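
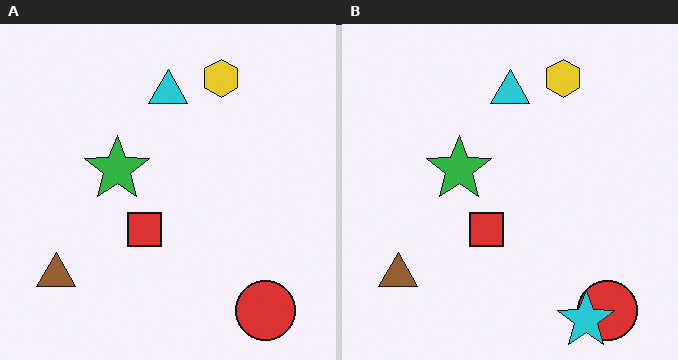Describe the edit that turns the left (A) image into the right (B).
This is the original image overlaid with an additional cyan star.

A cyan star appears in the right (B) image that is absent from the left (A).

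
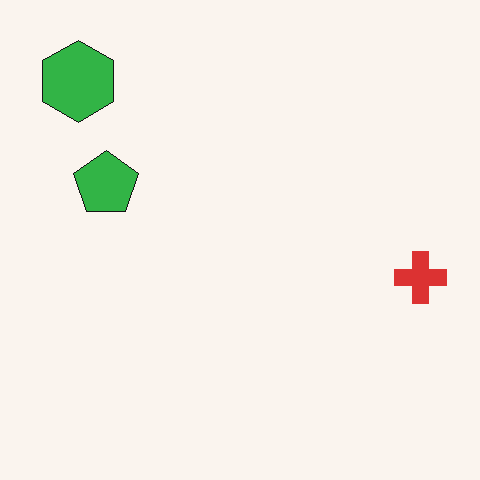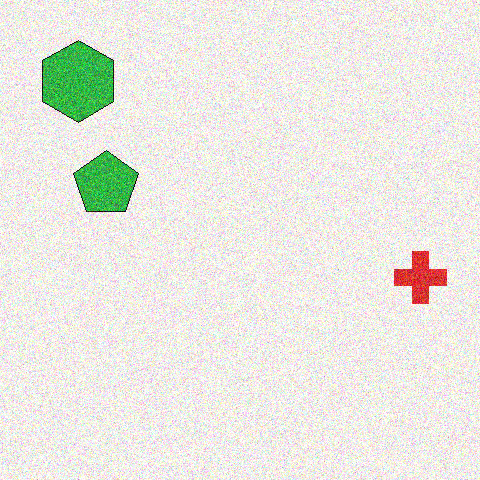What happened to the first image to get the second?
The transformation is: degraded with strong gaussian noise.

Random speckle covers the whole image, including the flat background.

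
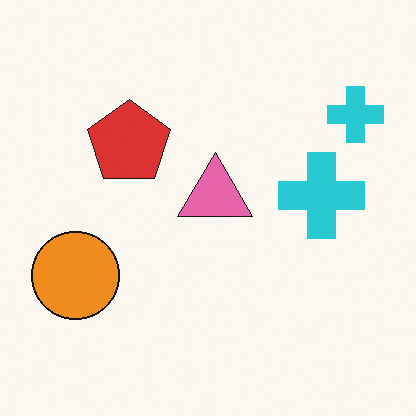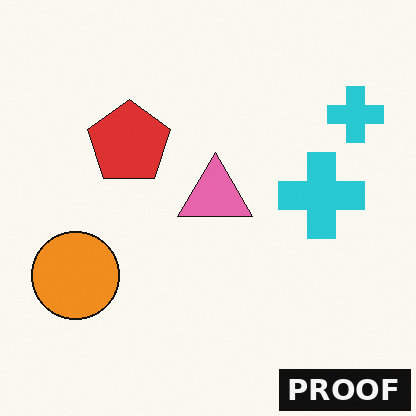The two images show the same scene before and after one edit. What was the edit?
The image was watermarked with the text "PROOF" in the lower-right corner.

A dark label reading "PROOF" appears in the lower-right corner.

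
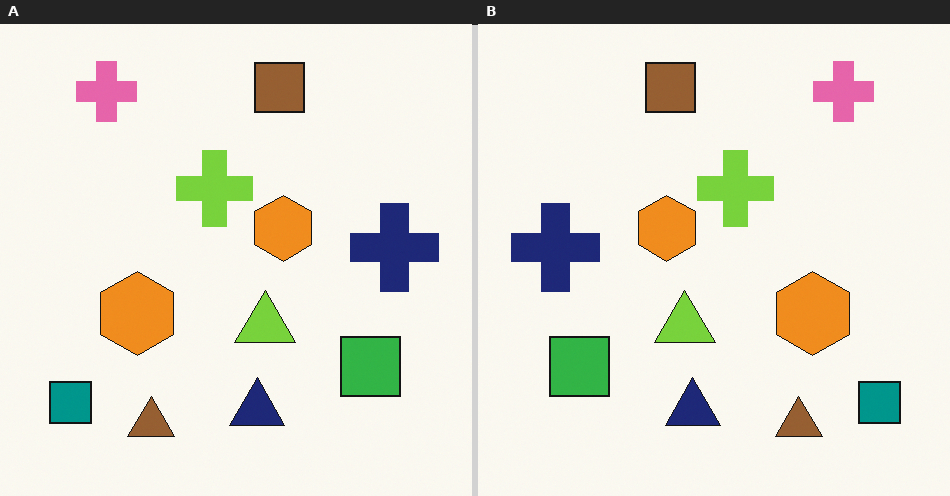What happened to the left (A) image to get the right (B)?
The image was flipped horizontally (left ↔ right).

The teal square is in the bottom-left of the left (A) image and the bottom-right of the right (B) — shapes on opposite sides of the vertical midline have swapped in a mirror flip.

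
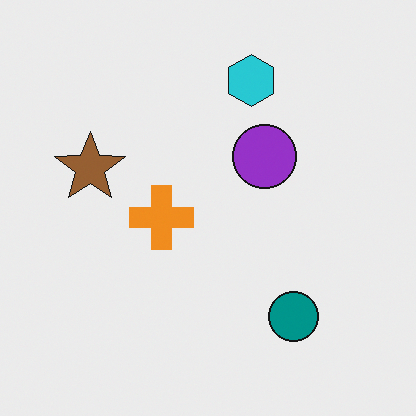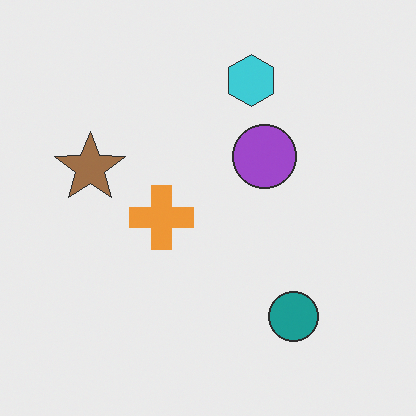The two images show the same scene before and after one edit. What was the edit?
The transformation is: given slightly reduced contrast.

Tones are pushed toward mid-grey across the whole image — a global contrast change.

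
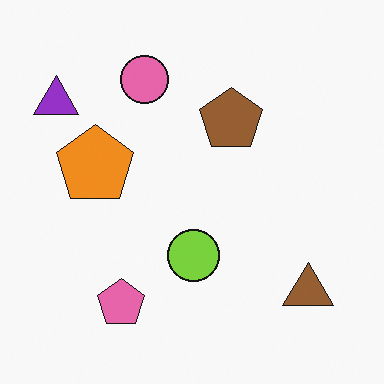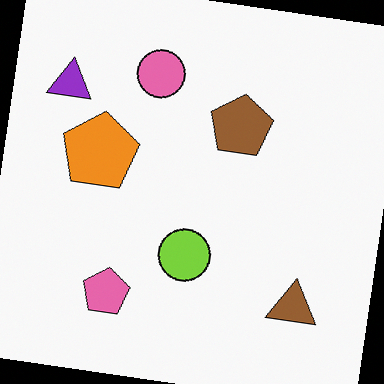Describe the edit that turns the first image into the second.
It was rotated clockwise by a few degrees.

Every shape is tilted by the same angle and the image corners show triangular fill wedges — a whole-image rotation by a non-right angle.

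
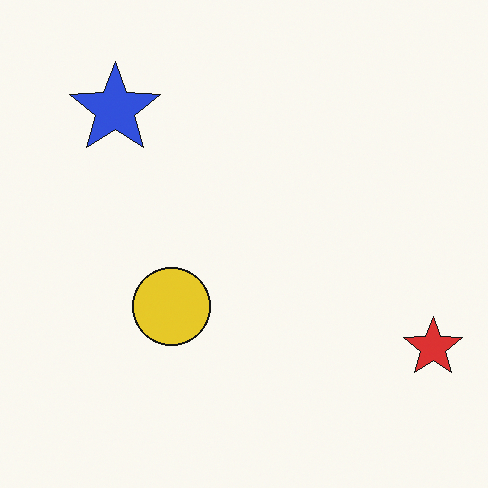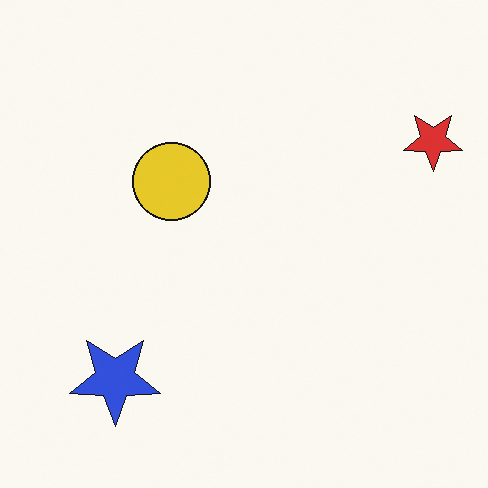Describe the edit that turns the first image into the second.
The second image is the first flipped vertically (top ↔ bottom).

The blue star is in the top-left of the first image and the bottom-left of the second — shapes on opposite sides of the horizontal midline have swapped in a mirror flip.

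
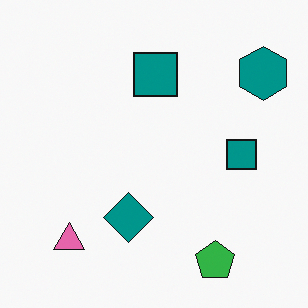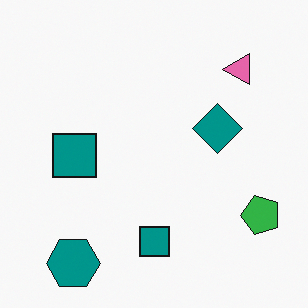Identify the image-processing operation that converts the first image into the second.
The second image is the first transposed (reflected across the top-left ↔ bottom-right diagonal).

Shapes have swapped their row and column positions — what was in the top-right is now in the bottom-left — a diagonal reflection.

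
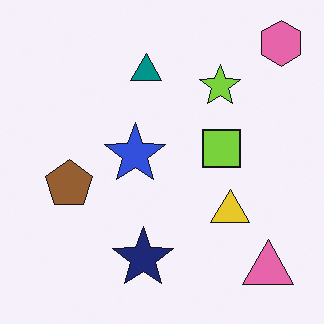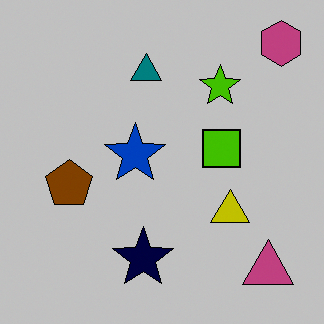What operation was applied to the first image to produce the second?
It was aggressively posterized.

Each flat color has snapped to a coarser quantized level — most visibly, the near-white background has dropped to a flat grey.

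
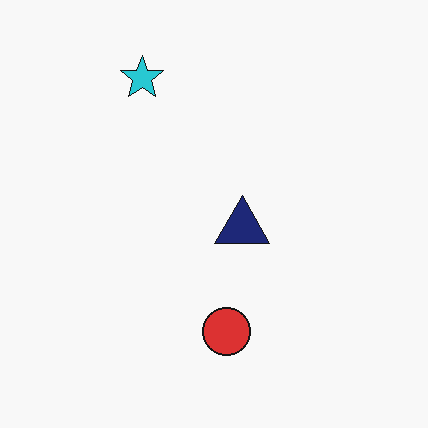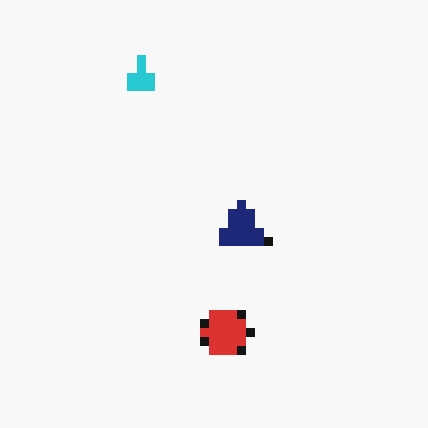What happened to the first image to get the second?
It was coarsely pixelated.

Shapes are reduced to large square blocks; fine edges and outlines are lost — a downscale-then-upscale (mosaic) effect.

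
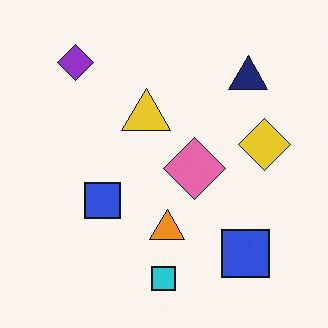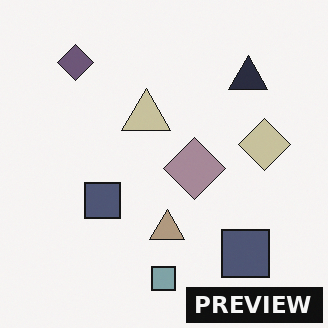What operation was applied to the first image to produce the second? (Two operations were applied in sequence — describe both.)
The second image is the first made much more muted (saturation change), then watermarked with the text "PREVIEW" in the lower-right corner.

All colors are more muted and greyish — a global saturation change. A dark label reading "PREVIEW" appears in the lower-right corner.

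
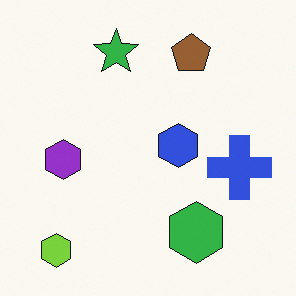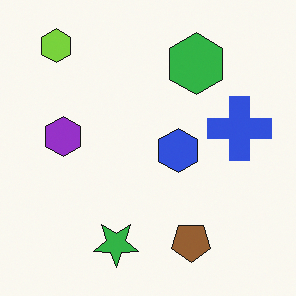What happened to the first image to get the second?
This is the original image flipped vertically (top ↔ bottom).

The lime hexagon is in the bottom-left of the first image and the top-left of the second — shapes on opposite sides of the horizontal midline have swapped in a mirror flip.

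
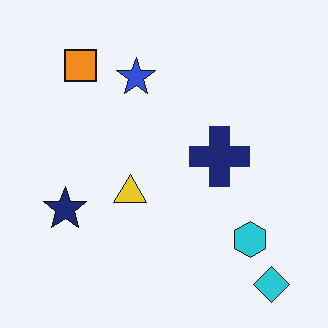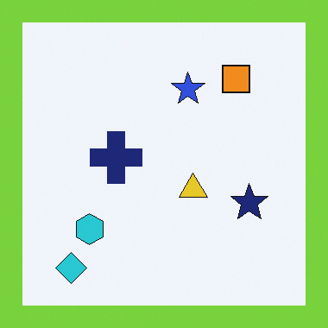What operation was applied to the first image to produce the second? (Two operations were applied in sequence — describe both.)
The transformation is: flipped horizontally (left ↔ right), then framed with a lime border.

The cyan diamond is in the bottom-right of the first image and the bottom-left of the second — shapes on opposite sides of the vertical midline have swapped in a mirror flip. A solid lime frame runs around the edge of the second image, with the content slightly shrunk inside it.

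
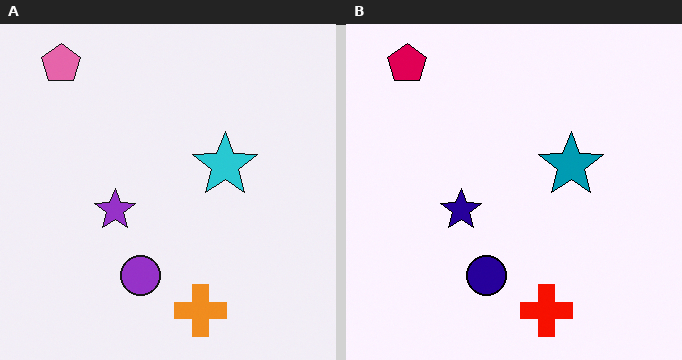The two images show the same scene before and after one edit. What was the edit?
The image was boosted in contrast.

Tones are pushed away from mid-grey across the whole image — a global contrast change.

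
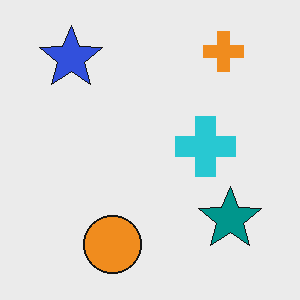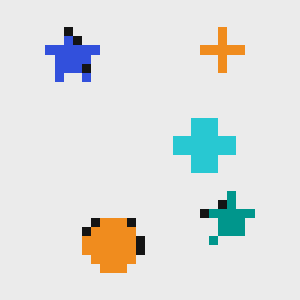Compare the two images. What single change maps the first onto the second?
Coarsely pixelated.

Shapes are reduced to large square blocks; fine edges and outlines are lost — a downscale-then-upscale (mosaic) effect.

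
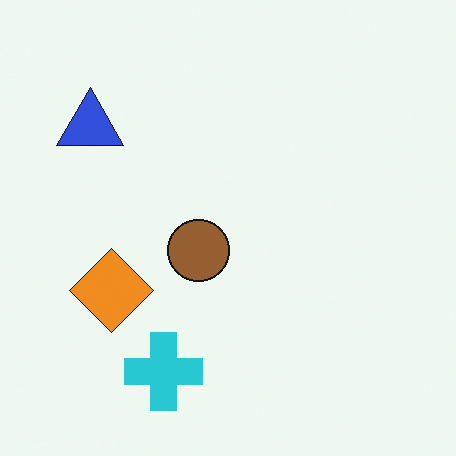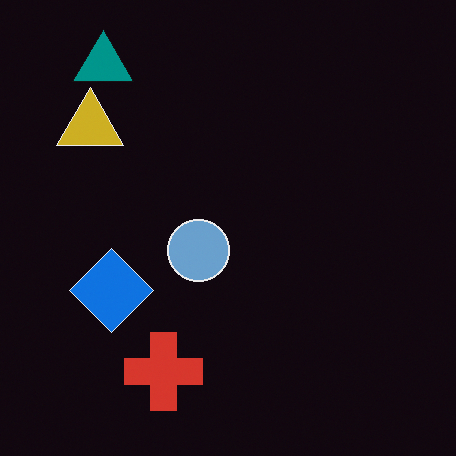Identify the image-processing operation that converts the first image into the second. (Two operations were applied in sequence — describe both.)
It was color-inverted (negative), then overlaid with an additional teal triangle.

The light background has become dark and every shape's color is its complement — a photographic negative. A teal triangle appears in the second image that is absent from the first.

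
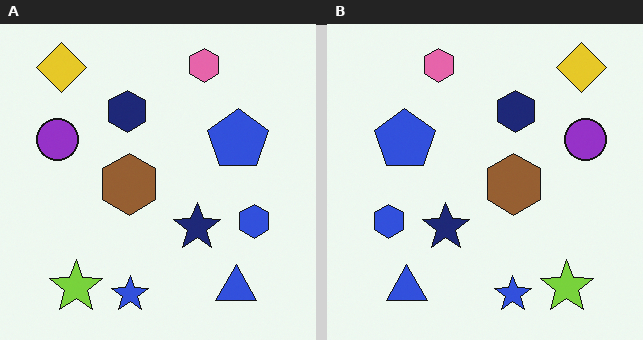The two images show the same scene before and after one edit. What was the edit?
This is the original image flipped horizontally (left ↔ right).

The purple circle is in the left of the left (A) image and the right of the right (B) — shapes on opposite sides of the vertical midline have swapped in a mirror flip.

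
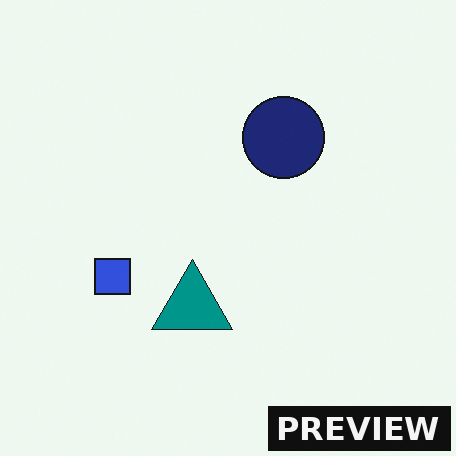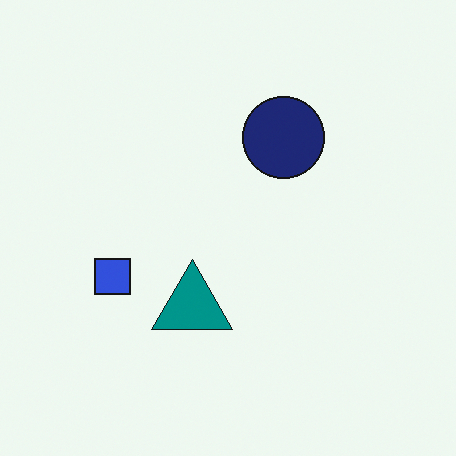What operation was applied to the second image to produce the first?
Watermarked with the text "PREVIEW" in the lower-right corner.

A dark label reading "PREVIEW" appears in the lower-right corner.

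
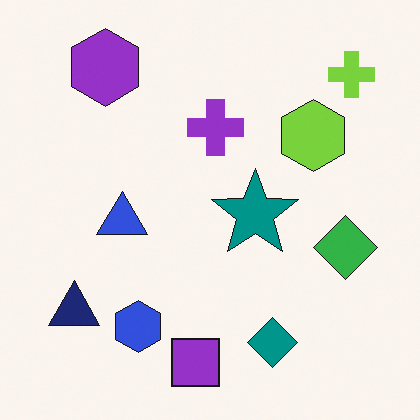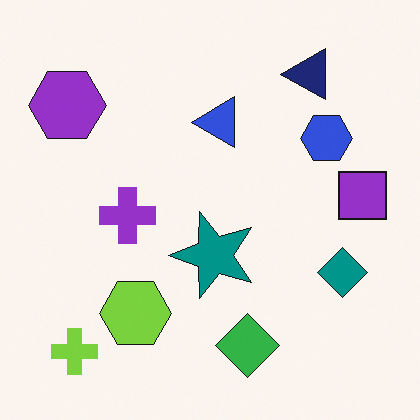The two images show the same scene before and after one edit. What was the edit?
The image was transposed (reflected across the top-left ↔ bottom-right diagonal).

Shapes have swapped their row and column positions — what was in the top-right is now in the bottom-left — a diagonal reflection.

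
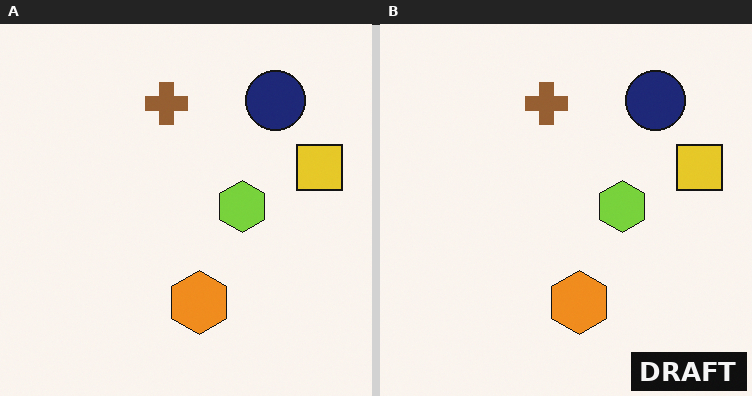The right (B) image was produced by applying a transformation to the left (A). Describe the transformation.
Watermarked with the text "DRAFT" in the lower-right corner.

A dark label reading "DRAFT" appears in the lower-right corner.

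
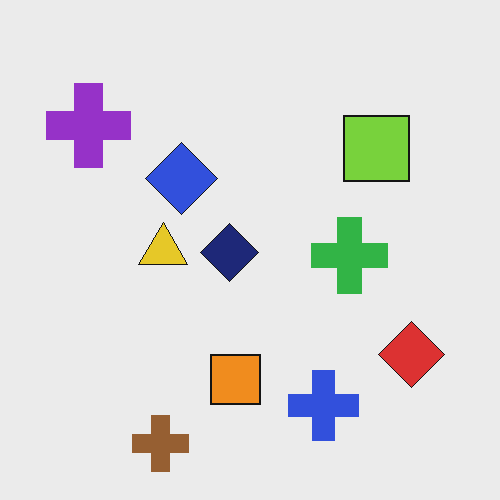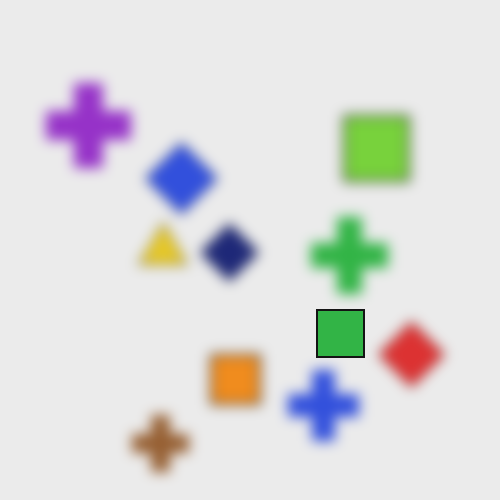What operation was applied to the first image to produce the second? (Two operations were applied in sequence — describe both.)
It was heavily blurred, then overlaid with an additional green square.

Shape edges and outlines are uniformly softened across the whole image. A green square appears in the second image that is absent from the first.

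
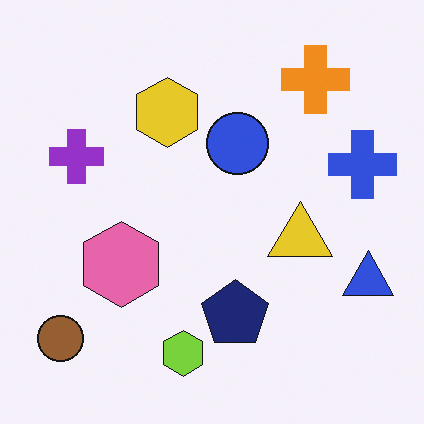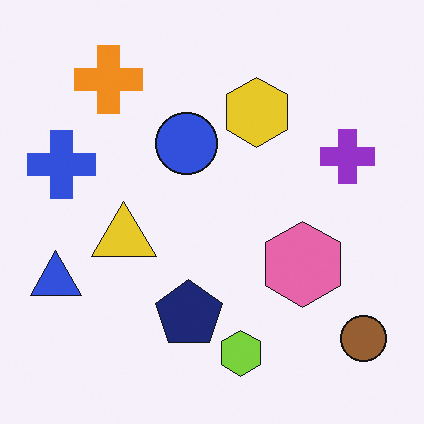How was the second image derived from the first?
This is the original image flipped horizontally (left ↔ right).

The blue triangle is in the right of the first image and the left of the second — shapes on opposite sides of the vertical midline have swapped in a mirror flip.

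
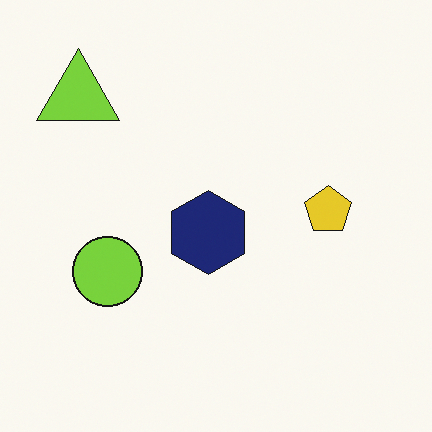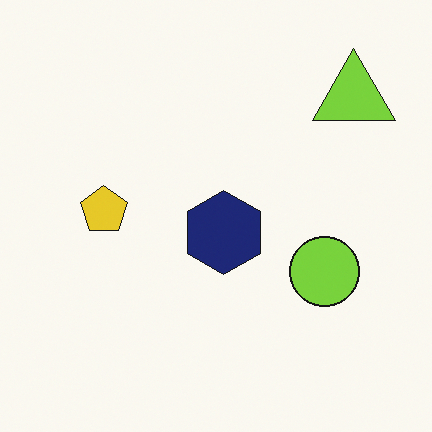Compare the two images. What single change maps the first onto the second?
The second image is the first flipped horizontally (left ↔ right).

The lime triangle is in the top-left of the first image and the top-right of the second — shapes on opposite sides of the vertical midline have swapped in a mirror flip.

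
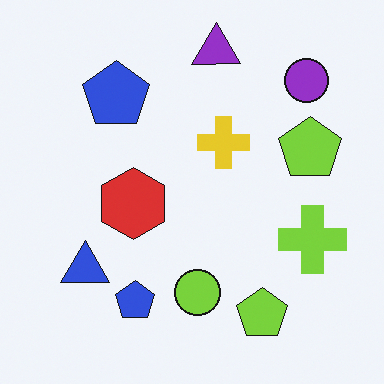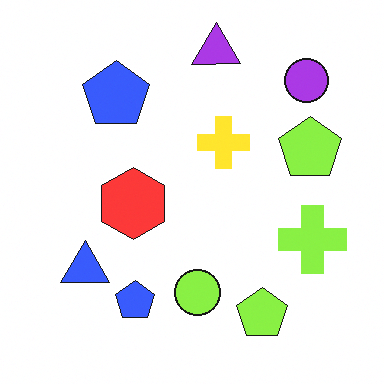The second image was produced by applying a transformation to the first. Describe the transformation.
This is the original image brightened a little.

Every pixel — background and shapes alike — is uniformly brightened.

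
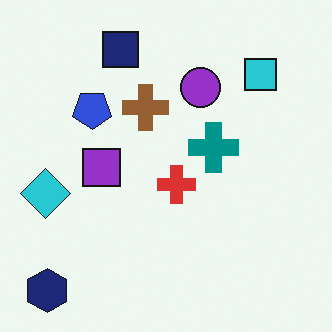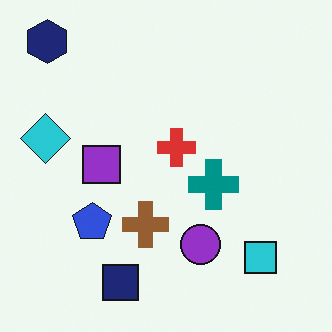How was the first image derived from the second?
The image was flipped vertically (top ↔ bottom).

The navy hexagon is in the top-left of the second image and the bottom-left of the first — shapes on opposite sides of the horizontal midline have swapped in a mirror flip.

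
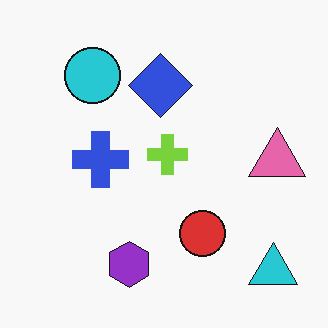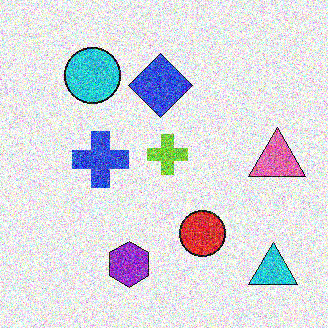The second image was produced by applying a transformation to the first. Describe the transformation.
This is the original image degraded with strong gaussian noise.

Random speckle covers the whole image, including the flat background.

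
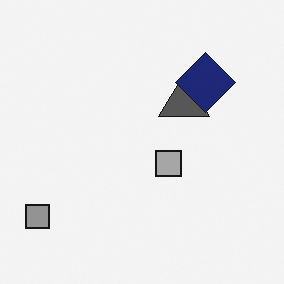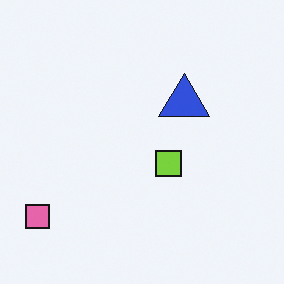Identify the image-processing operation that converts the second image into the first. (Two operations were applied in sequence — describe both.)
The image was converted to grayscale, then overlaid with an additional navy diamond.

All color is removed — every shape is now a shade of grey. A navy diamond appears in the first image that is absent from the second.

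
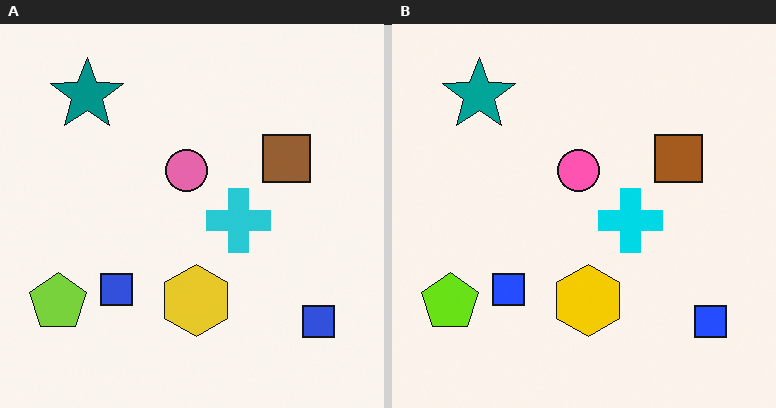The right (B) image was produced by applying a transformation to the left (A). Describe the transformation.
The right (B) image is the left (A) slightly oversaturated.

All colors are more vivid — a global saturation change.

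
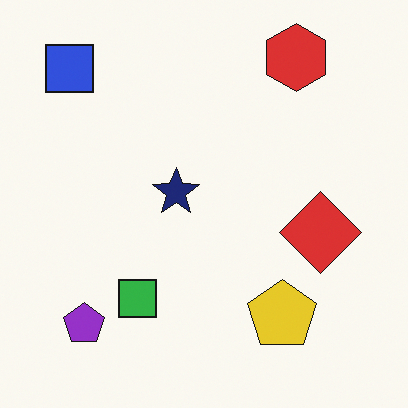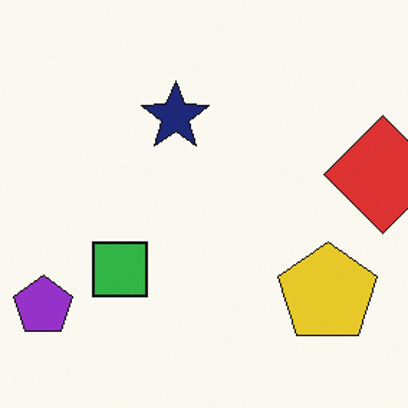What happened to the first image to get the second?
The transformation is: cropped to a modestly smaller region and rescaled.

The visible shapes are larger and the field of view is narrower; shapes near the original edges may be partly or wholly outside the frame — a crop-and-rescale.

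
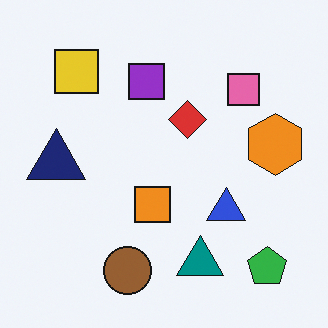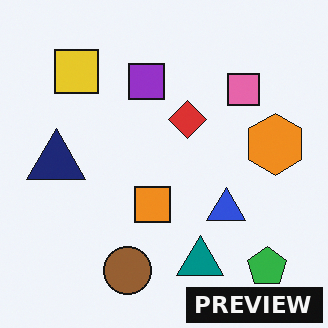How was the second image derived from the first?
The second image is the first watermarked with the text "PREVIEW" in the lower-right corner.

A dark label reading "PREVIEW" appears in the lower-right corner.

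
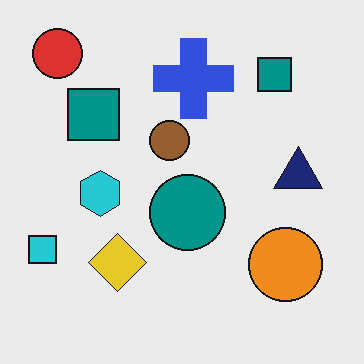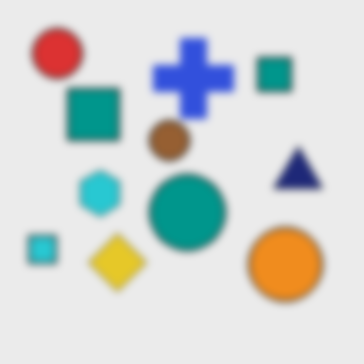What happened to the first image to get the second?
The transformation is: noticeably gaussian-blurred.

Shape edges and outlines are uniformly softened across the whole image.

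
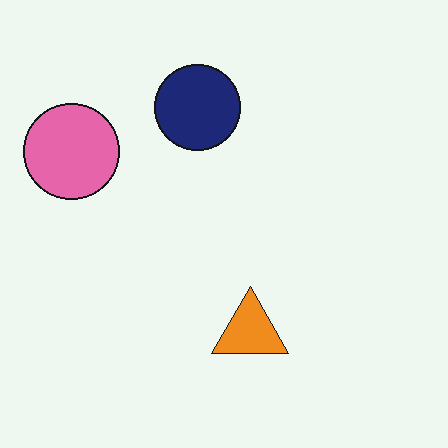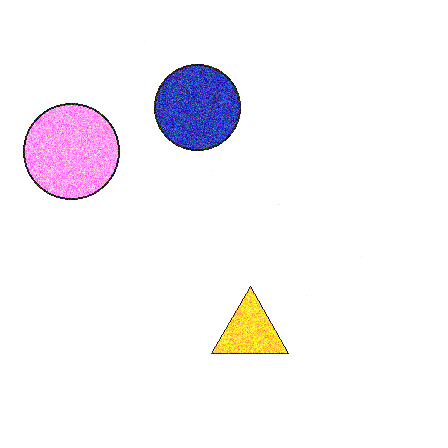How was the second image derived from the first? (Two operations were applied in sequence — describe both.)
This is the original image degraded with visible gaussian noise, then substantially brightened.

Random speckle covers the whole image, including the flat background. Every pixel — background and shapes alike — is uniformly brightened.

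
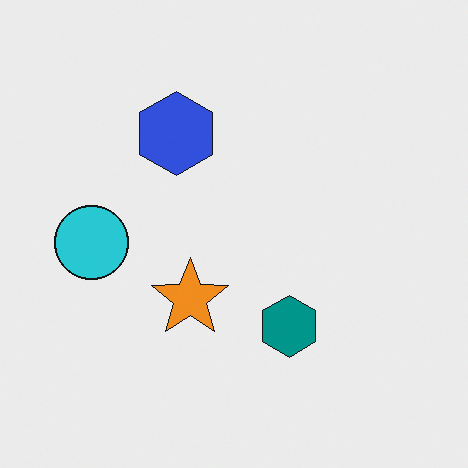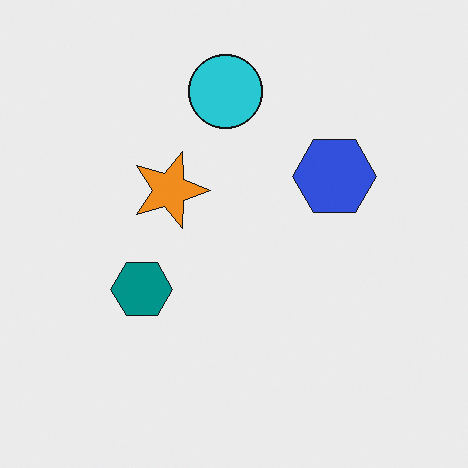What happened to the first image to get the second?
It was rotated 90° clockwise.

The cyan circle sits in the left of the first image and the top of the second — consistent with a whole-image 90° clockwise rotation.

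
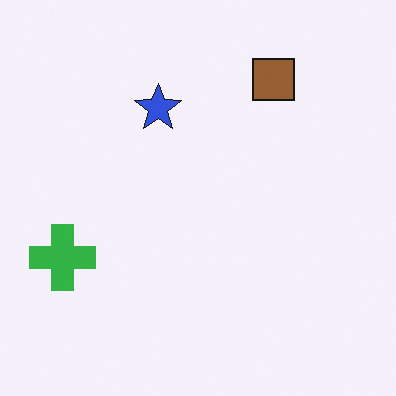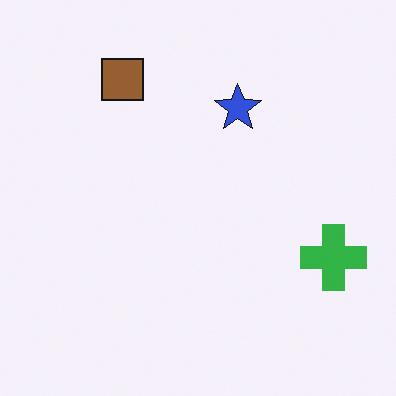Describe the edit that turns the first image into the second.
This is the original image flipped horizontally (left ↔ right).

The green cross is in the left of the first image and the right of the second — shapes on opposite sides of the vertical midline have swapped in a mirror flip.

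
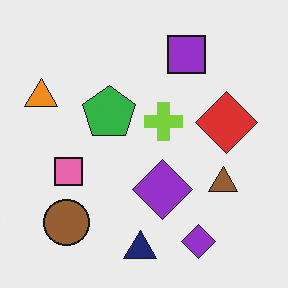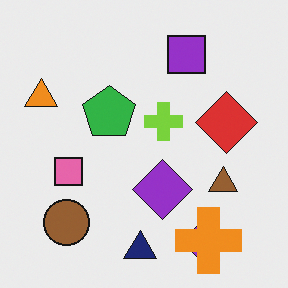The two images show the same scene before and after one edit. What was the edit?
Overlaid with an additional orange cross.

An orange cross appears in the second image that is absent from the first.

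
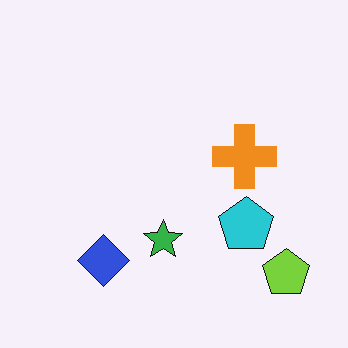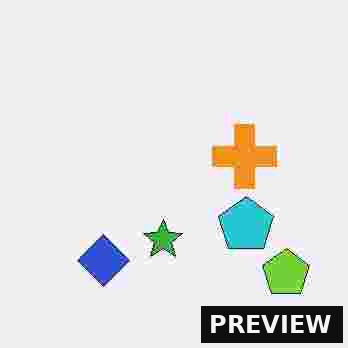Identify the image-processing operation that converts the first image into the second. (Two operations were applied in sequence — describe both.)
The transformation is: heavily JPEG-compressed with obvious blocking artifacts, then watermarked with the text "PREVIEW" in the lower-right corner.

Blocky 8×8 compression artifacts appear around shape edges and the flat background shows ringing — characteristic JPEG degradation. A dark label reading "PREVIEW" appears in the lower-right corner.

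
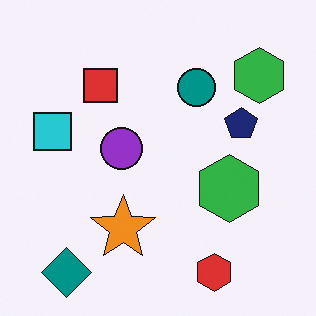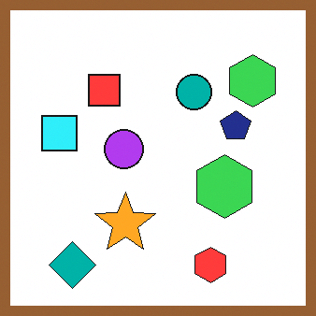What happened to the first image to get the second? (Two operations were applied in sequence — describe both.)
The image was slightly brightened, then framed with a brown border.

Every pixel — background and shapes alike — is uniformly brightened. A solid brown frame runs around the edge of the second image, with the content slightly shrunk inside it.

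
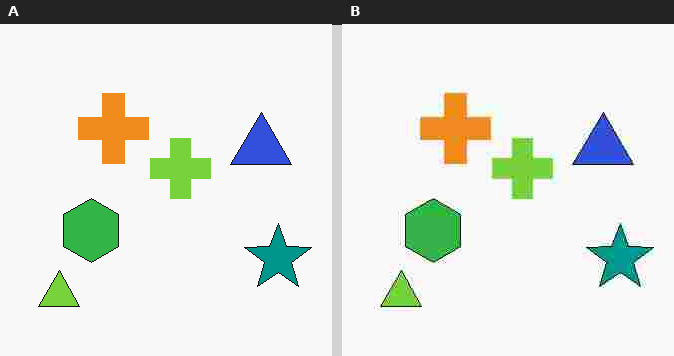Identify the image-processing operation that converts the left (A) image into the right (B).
Degraded with heavy JPEG compression.

Blocky 8×8 compression artifacts appear around shape edges and the flat background shows ringing — characteristic JPEG degradation.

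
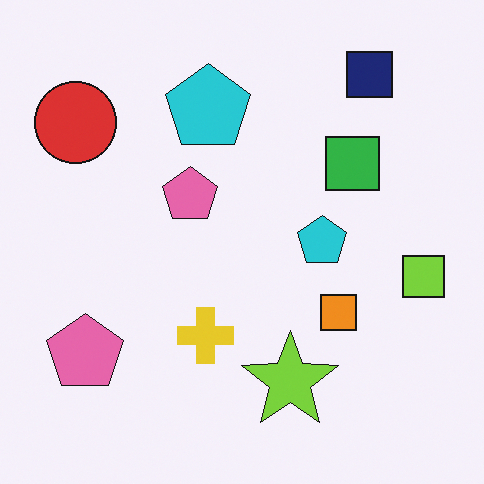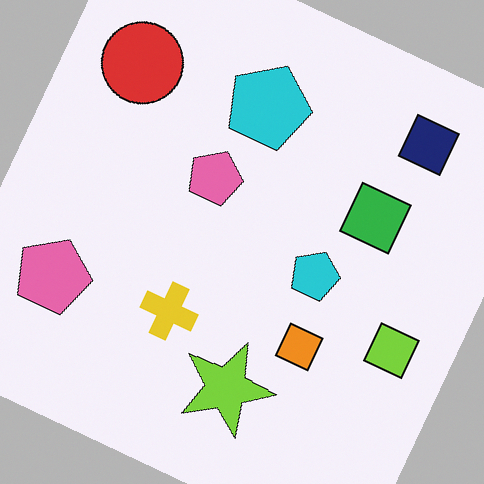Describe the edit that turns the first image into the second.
The transformation is: rotated clockwise by a moderate amount.

Every shape is tilted by the same angle and the image corners show triangular fill wedges — a whole-image rotation by a non-right angle.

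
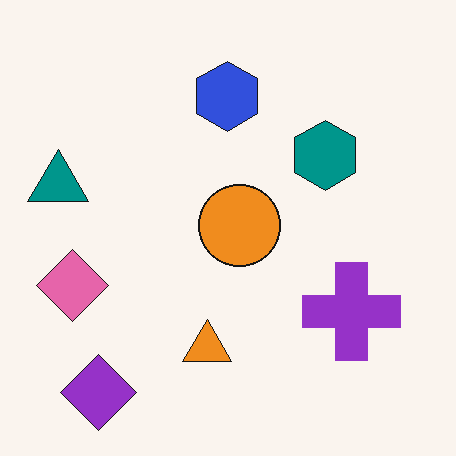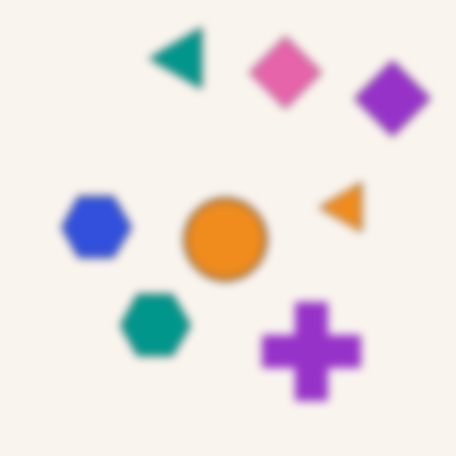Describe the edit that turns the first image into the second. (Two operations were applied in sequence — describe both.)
It was transposed (reflected across the top-left ↔ bottom-right diagonal), then noticeably gaussian-blurred.

Shapes have swapped their row and column positions — what was in the top-right is now in the bottom-left — a diagonal reflection. Shape edges and outlines are uniformly softened across the whole image.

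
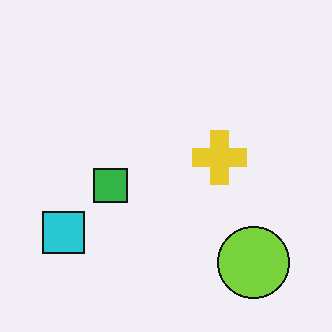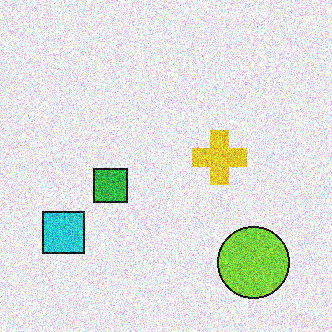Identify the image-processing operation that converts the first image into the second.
The transformation is: degraded with strong gaussian noise.

Random speckle covers the whole image, including the flat background.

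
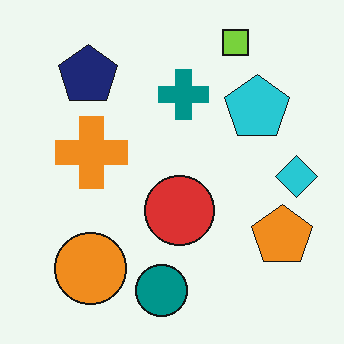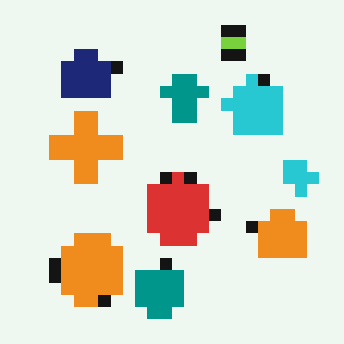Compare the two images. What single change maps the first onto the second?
The image was heavily pixelated into large blocks.

Shapes are reduced to large square blocks; fine edges and outlines are lost — a downscale-then-upscale (mosaic) effect.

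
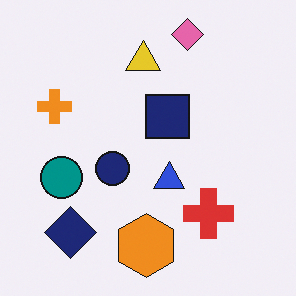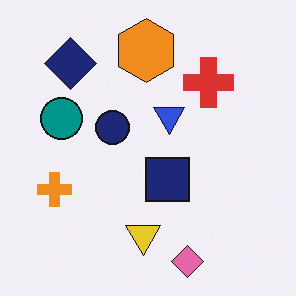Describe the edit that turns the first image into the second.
It was flipped vertically (top ↔ bottom).

The pink diamond is in the top of the first image and the bottom of the second — shapes on opposite sides of the horizontal midline have swapped in a mirror flip.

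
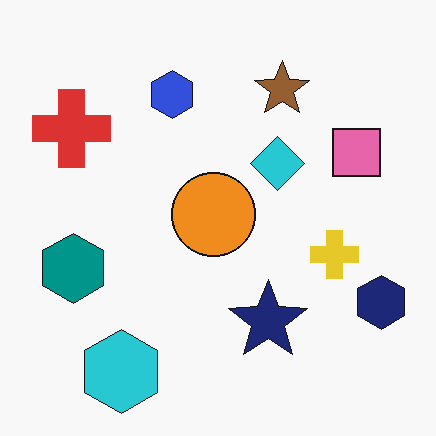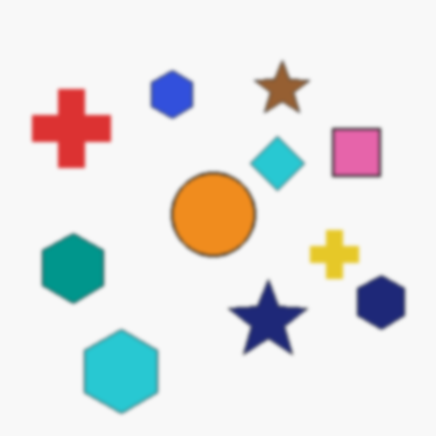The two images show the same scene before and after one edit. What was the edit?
The second image is the first given a subtle gaussian blur.

Shape edges and outlines are uniformly softened across the whole image.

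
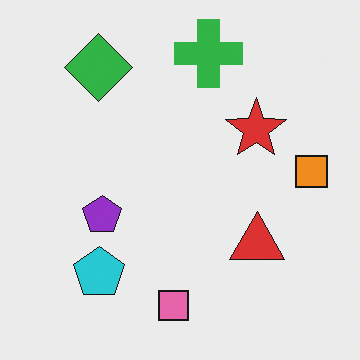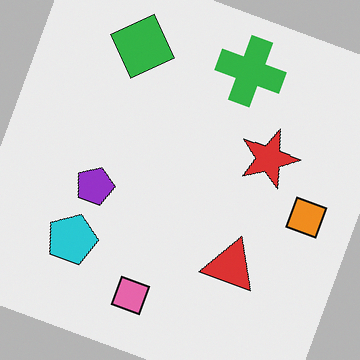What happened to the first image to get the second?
This is the original image rotated clockwise by a clearly visible amount.

Every shape is tilted by the same angle and the image corners show triangular fill wedges — a whole-image rotation by a non-right angle.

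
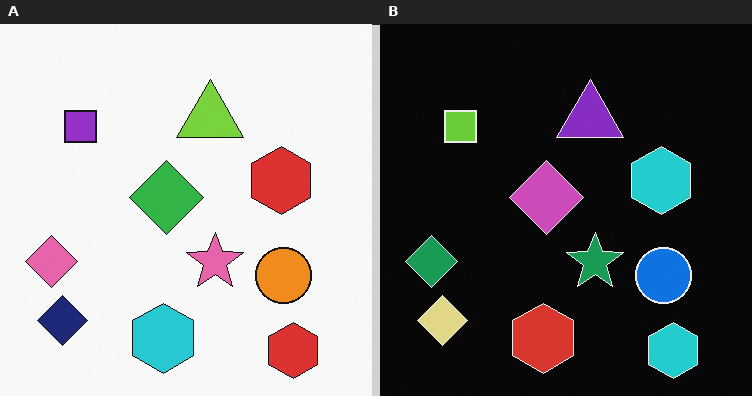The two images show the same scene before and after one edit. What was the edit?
The right (B) image is the left (A) color-inverted (negative).

The light background has become dark and every shape's color is its complement — a photographic negative.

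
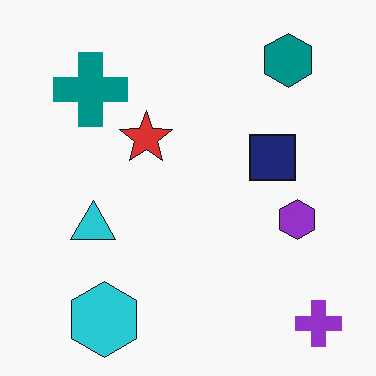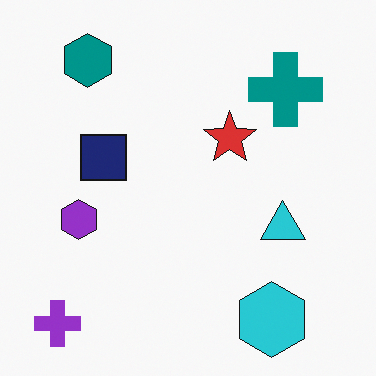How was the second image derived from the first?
Flipped horizontally (left ↔ right).

The purple cross is in the bottom-right of the first image and the bottom-left of the second — shapes on opposite sides of the vertical midline have swapped in a mirror flip.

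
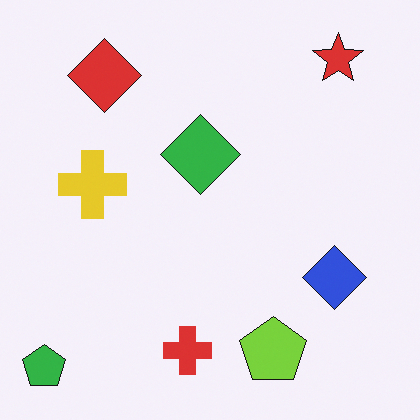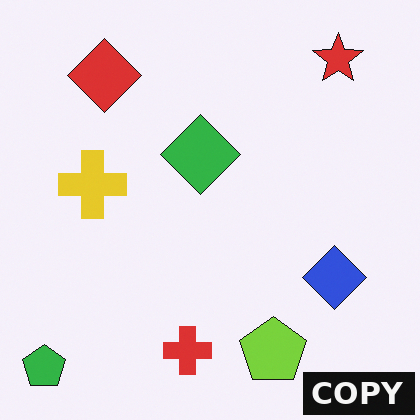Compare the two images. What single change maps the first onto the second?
This is the original image watermarked with the text "COPY" in the lower-right corner.

A dark label reading "COPY" appears in the lower-right corner.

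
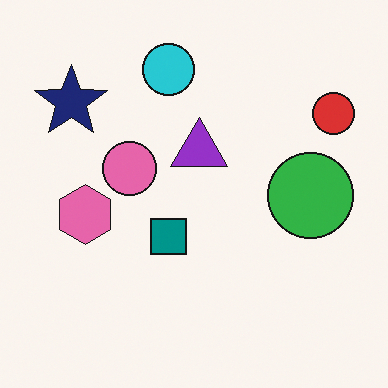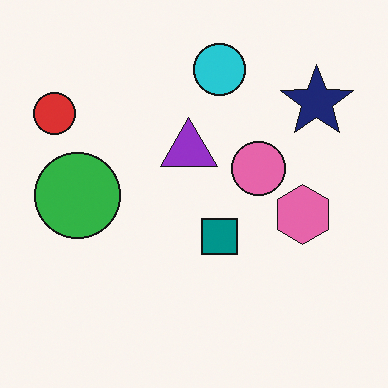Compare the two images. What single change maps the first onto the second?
This is the original image flipped horizontally (left ↔ right).

The red circle is in the top-right of the first image and the top-left of the second — shapes on opposite sides of the vertical midline have swapped in a mirror flip.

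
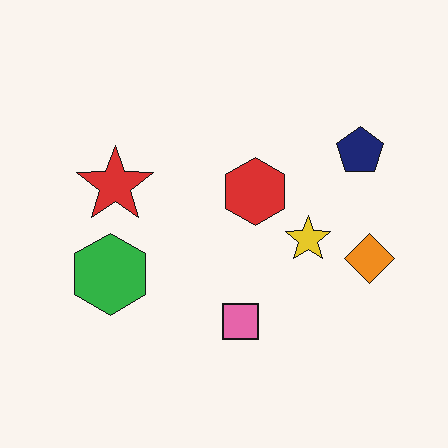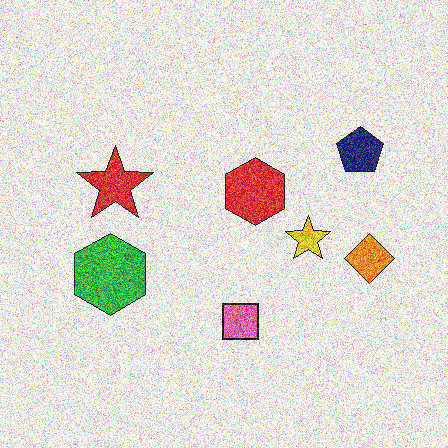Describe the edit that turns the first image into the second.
Degraded with heavy additive noise.

Random speckle covers the whole image, including the flat background.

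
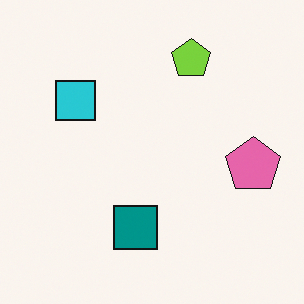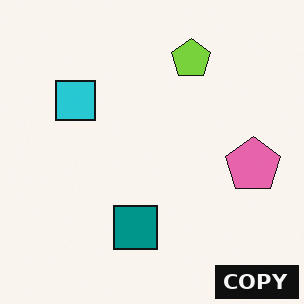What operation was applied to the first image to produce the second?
The second image is the first watermarked with the text "COPY" in the lower-right corner.

A dark label reading "COPY" appears in the lower-right corner.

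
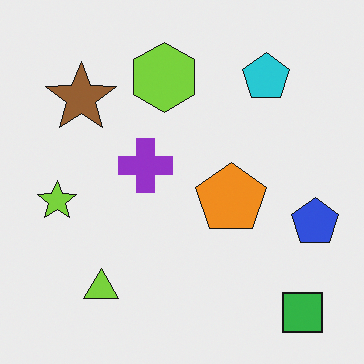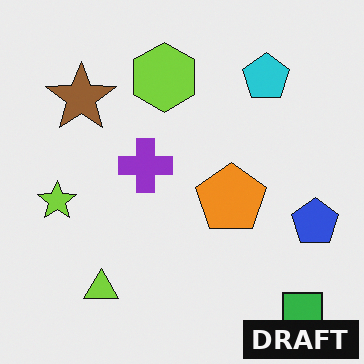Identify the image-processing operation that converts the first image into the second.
The second image is the first watermarked with the text "DRAFT" in the lower-right corner.

A dark label reading "DRAFT" appears in the lower-right corner.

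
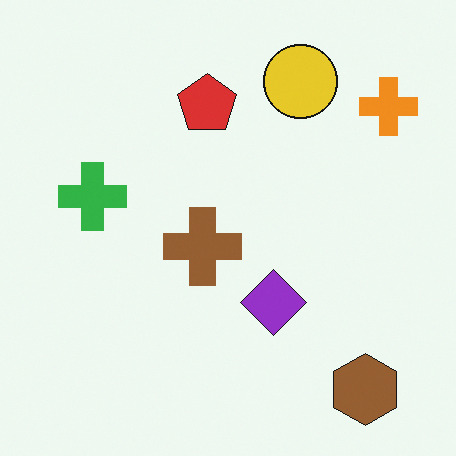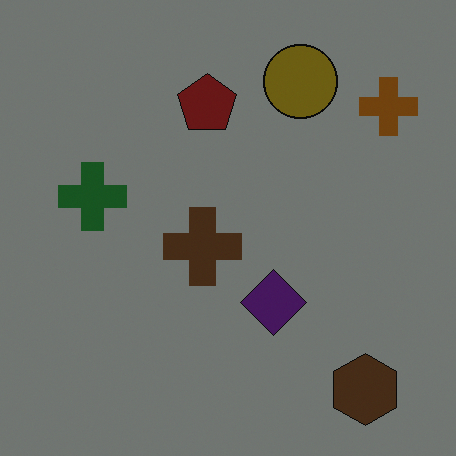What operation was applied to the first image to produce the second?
It was darkened a lot.

Every pixel — background and shapes alike — is uniformly darkened.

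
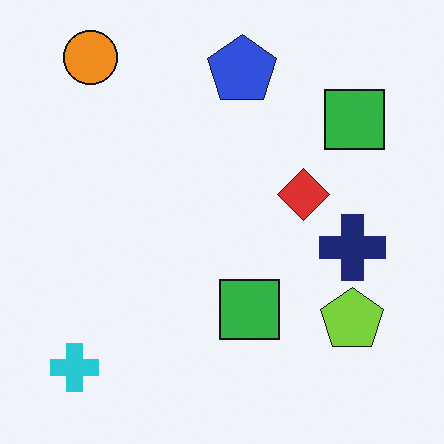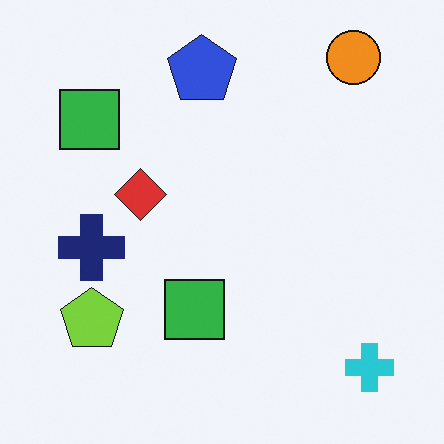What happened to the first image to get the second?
The second image is the first flipped horizontally (left ↔ right).

The cyan cross is in the bottom-left of the first image and the bottom-right of the second — shapes on opposite sides of the vertical midline have swapped in a mirror flip.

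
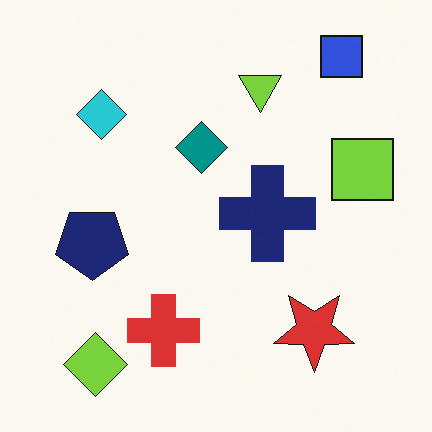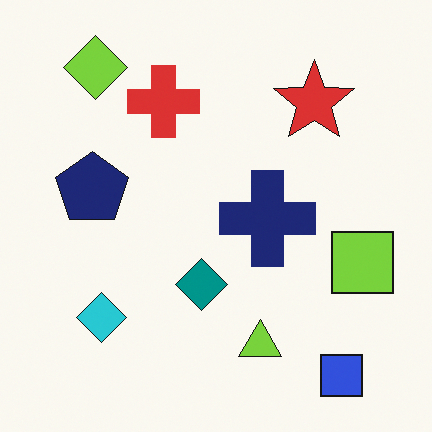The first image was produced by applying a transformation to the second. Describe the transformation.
It was flipped vertically (top ↔ bottom).

The blue square is in the bottom-right of the second image and the top-right of the first — shapes on opposite sides of the horizontal midline have swapped in a mirror flip.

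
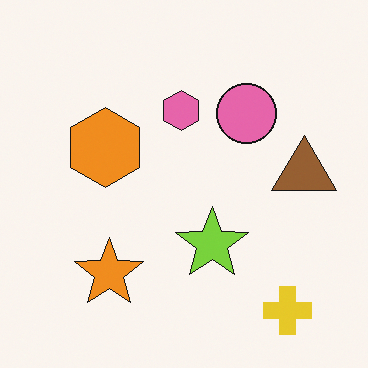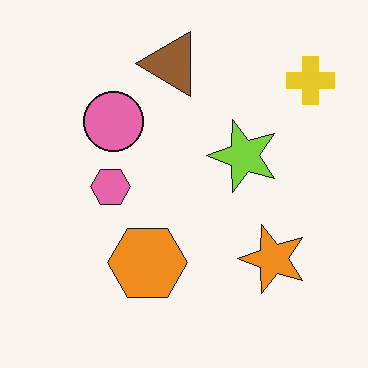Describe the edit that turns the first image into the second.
The transformation is: rotated 90° counter-clockwise.

The yellow cross sits in the bottom-right of the first image and the top-right of the second — consistent with a whole-image 90° counter-clockwise rotation.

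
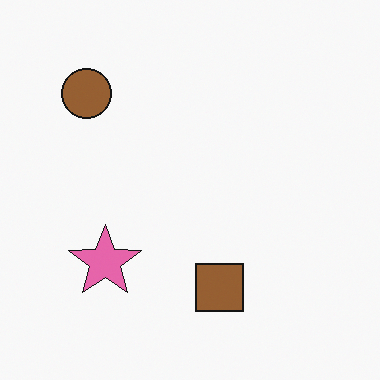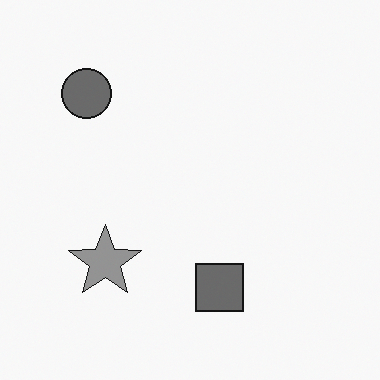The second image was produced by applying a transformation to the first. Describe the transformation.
The image was converted to grayscale.

All color is removed — every shape is now a shade of grey.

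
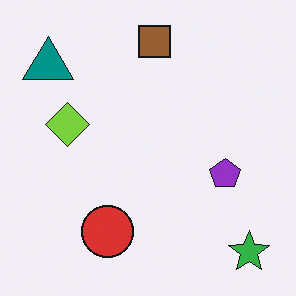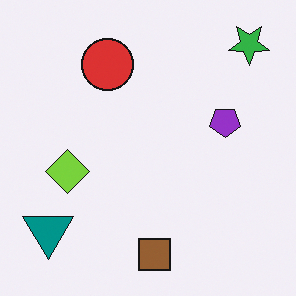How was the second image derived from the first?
Flipped vertically (top ↔ bottom).

The brown square is in the top of the first image and the bottom of the second — shapes on opposite sides of the horizontal midline have swapped in a mirror flip.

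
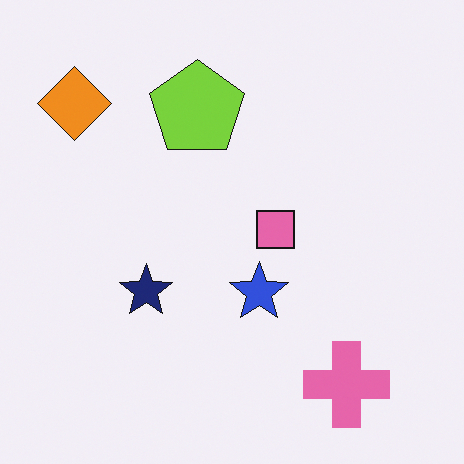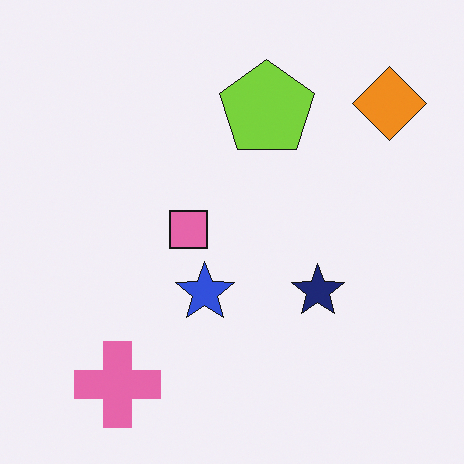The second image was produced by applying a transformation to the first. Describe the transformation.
Flipped horizontally (left ↔ right).

The orange diamond is in the top-left of the first image and the top-right of the second — shapes on opposite sides of the vertical midline have swapped in a mirror flip.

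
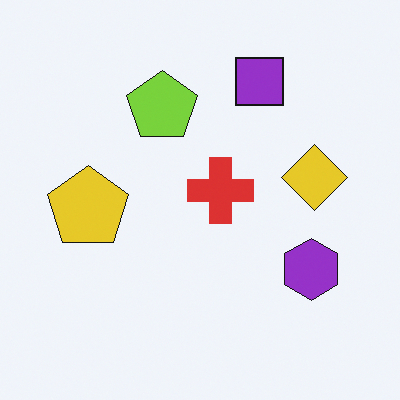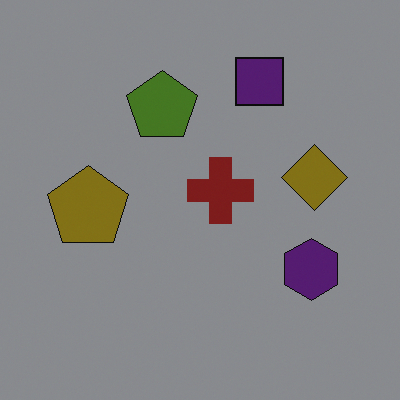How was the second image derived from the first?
Noticeably darkened.

Every pixel — background and shapes alike — is uniformly darkened.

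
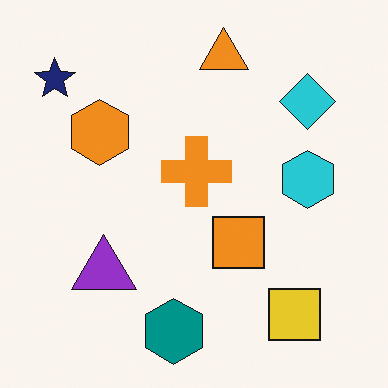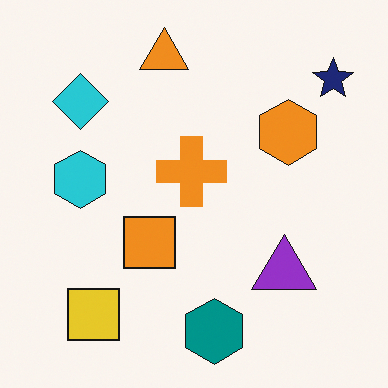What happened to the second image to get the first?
Flipped horizontally (left ↔ right).

The navy star is in the top-right of the second image and the top-left of the first — shapes on opposite sides of the vertical midline have swapped in a mirror flip.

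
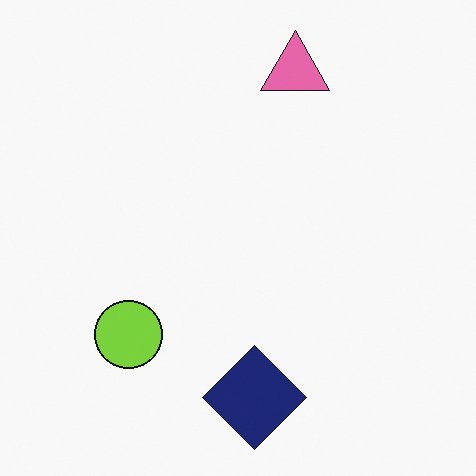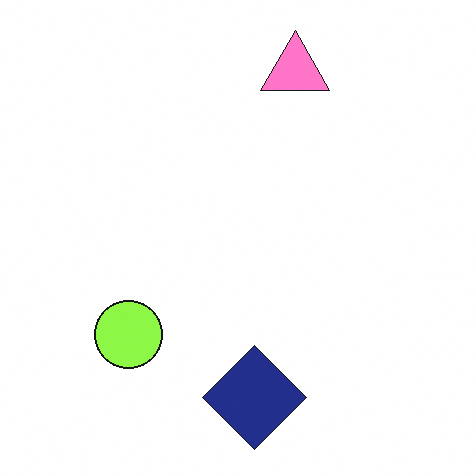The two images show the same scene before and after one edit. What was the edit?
The image was brightened a little.

Every pixel — background and shapes alike — is uniformly brightened.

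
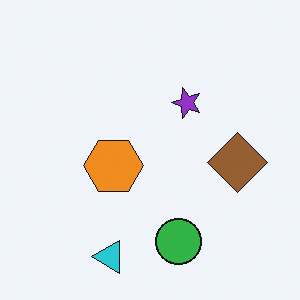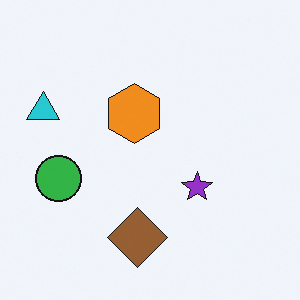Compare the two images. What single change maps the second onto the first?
This is the original image rotated 90° counter-clockwise.

The cyan triangle sits in the left of the second image and the bottom of the first — consistent with a whole-image 90° counter-clockwise rotation.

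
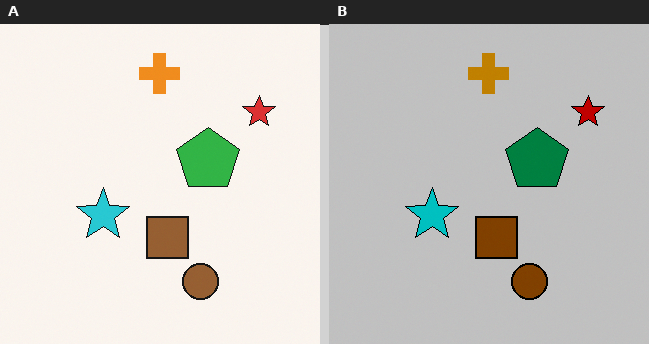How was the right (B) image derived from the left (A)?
Aggressively posterized.

Each flat color has snapped to a coarser quantized level — most visibly, the near-white background has dropped to a flat grey.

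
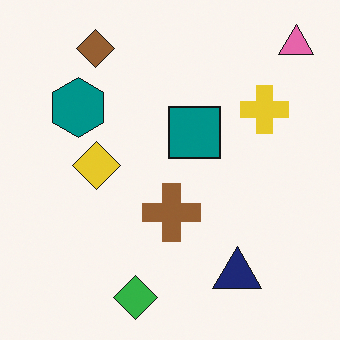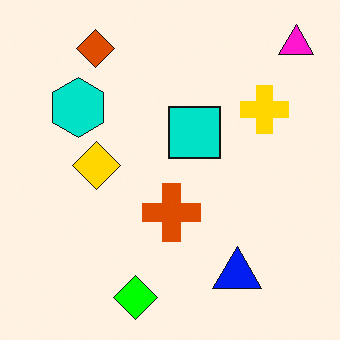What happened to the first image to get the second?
It was made much more vivid (saturation change).

All colors are more vivid — a global saturation change.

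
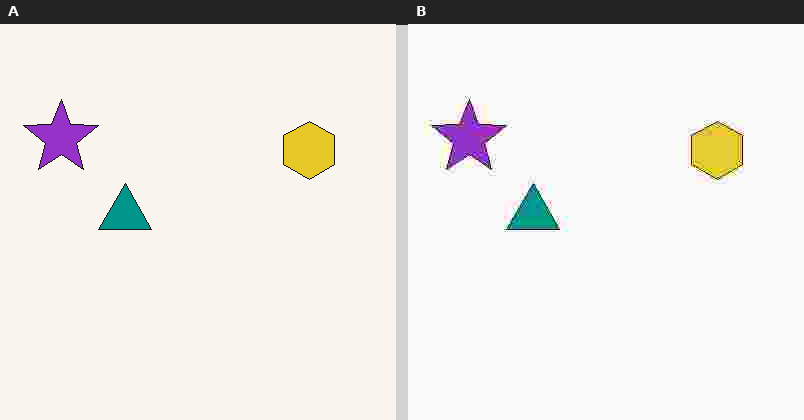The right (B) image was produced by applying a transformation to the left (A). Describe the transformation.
This is the original image degraded with heavy JPEG compression.

Blocky 8×8 compression artifacts appear around shape edges and the flat background shows ringing — characteristic JPEG degradation.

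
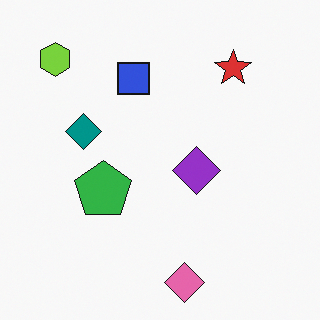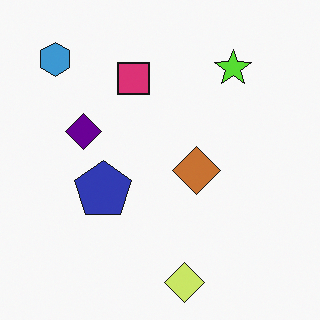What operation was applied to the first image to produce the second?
The second image is the first hue-shifted by a moderate amount.

Every shape's color has rotated by the same amount around the hue wheel — a uniform hue shift.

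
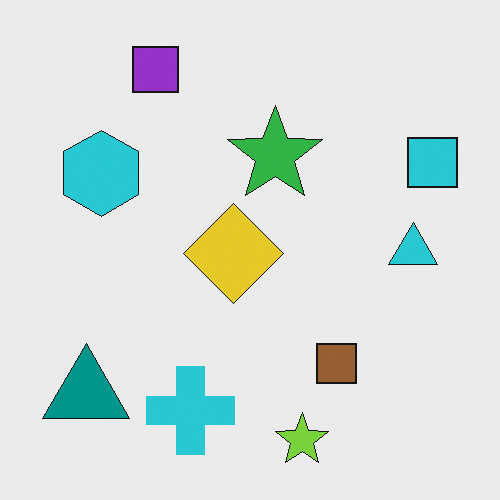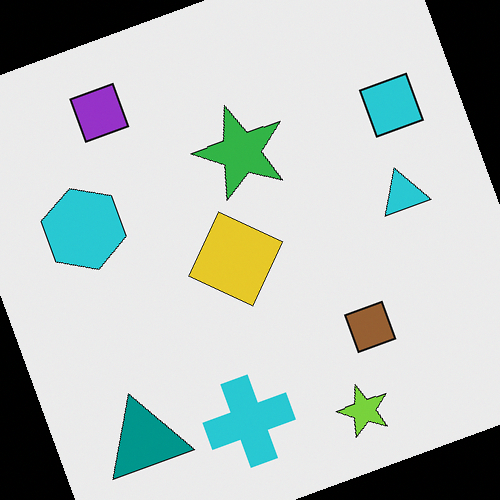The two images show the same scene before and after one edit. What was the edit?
It was rotated counter-clockwise by a moderate amount.

Every shape is tilted by the same angle and the image corners show triangular fill wedges — a whole-image rotation by a non-right angle.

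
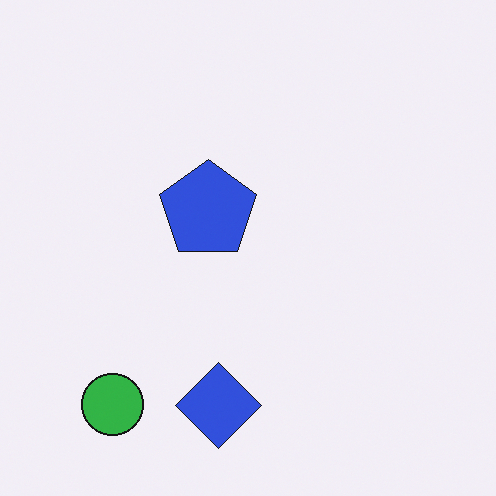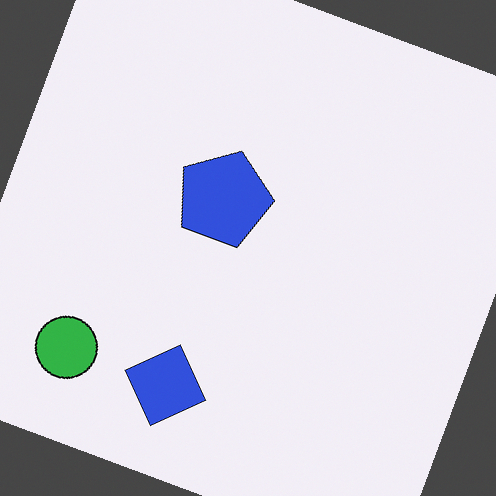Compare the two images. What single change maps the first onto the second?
The transformation is: rotated clockwise by a clearly visible amount.

Every shape is tilted by the same angle and the image corners show triangular fill wedges — a whole-image rotation by a non-right angle.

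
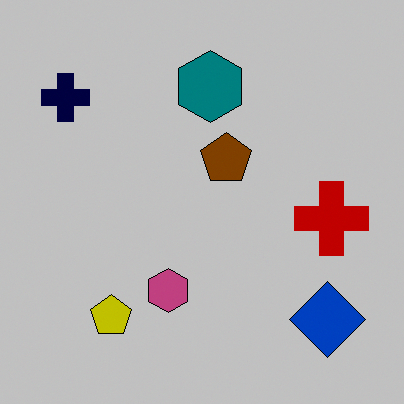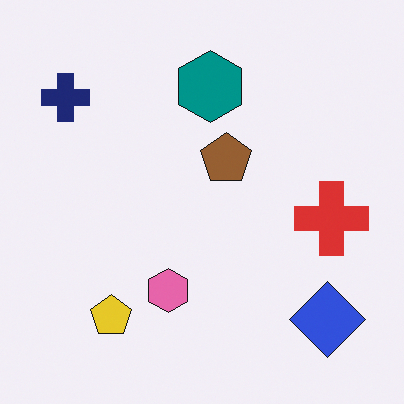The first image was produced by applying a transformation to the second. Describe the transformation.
The first image is the second aggressively posterized.

Each flat color has snapped to a coarser quantized level — most visibly, the near-white background has dropped to a flat grey.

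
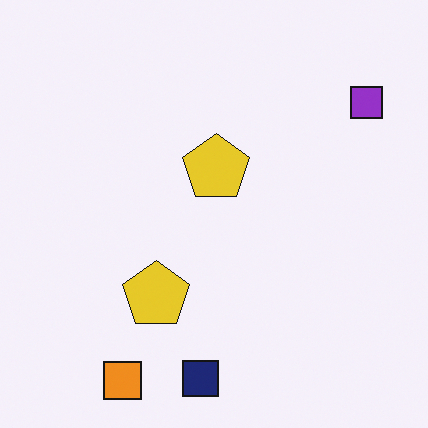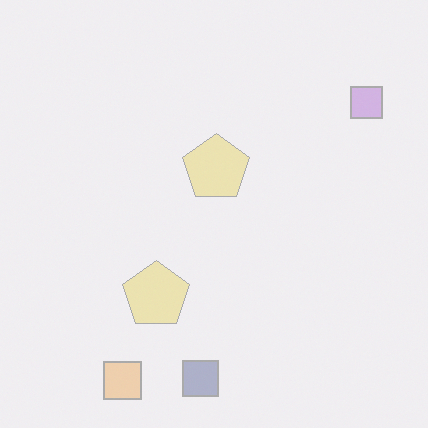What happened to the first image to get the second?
Washed out (contrast reduced).

Tones are pushed toward mid-grey across the whole image — a global contrast change.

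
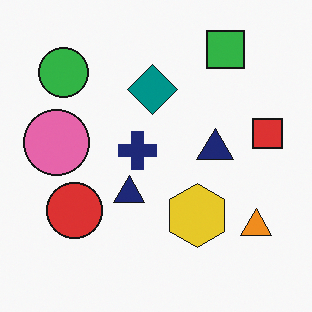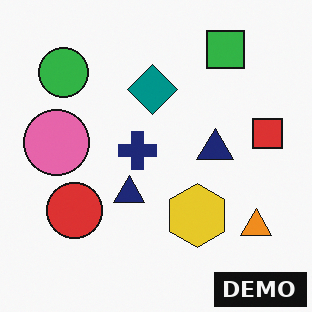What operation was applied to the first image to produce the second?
Watermarked with the text "DEMO" in the lower-right corner.

A dark label reading "DEMO" appears in the lower-right corner.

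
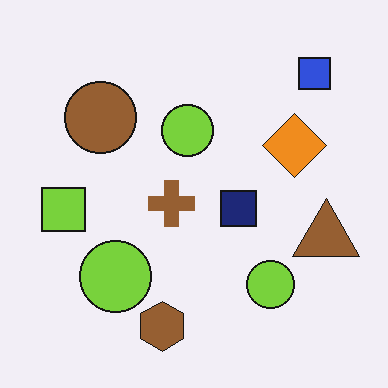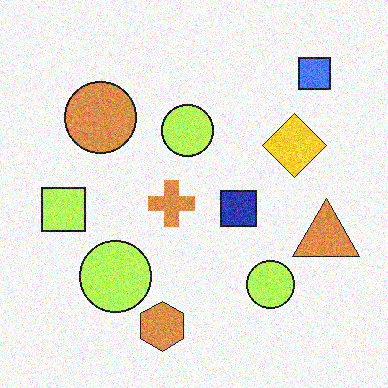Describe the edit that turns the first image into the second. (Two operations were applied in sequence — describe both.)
Brightened a lot, then degraded with visible gaussian noise.

Every pixel — background and shapes alike — is uniformly brightened. Random speckle covers the whole image, including the flat background.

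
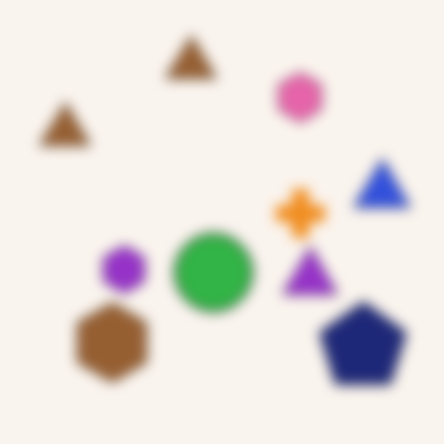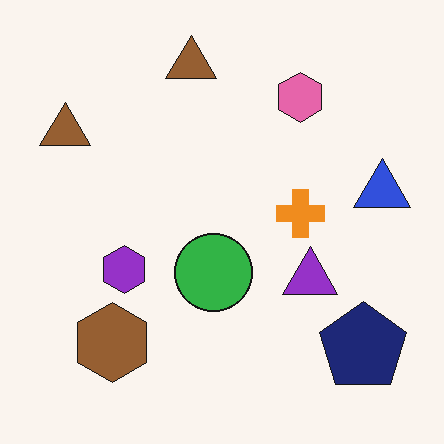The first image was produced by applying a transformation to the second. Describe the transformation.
Heavily blurred.

Shape edges and outlines are uniformly softened across the whole image.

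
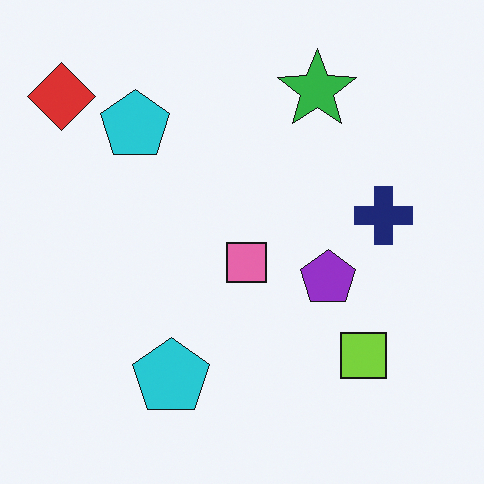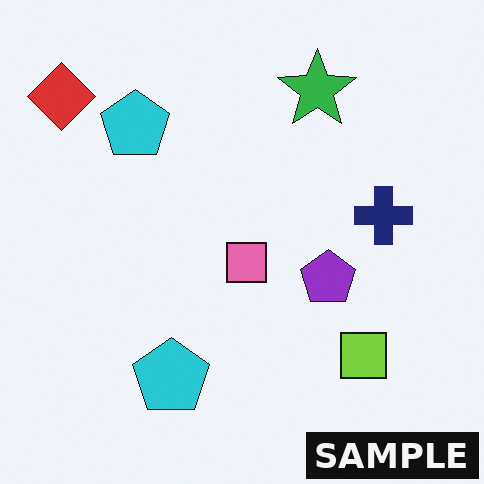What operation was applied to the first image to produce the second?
Watermarked with the text "SAMPLE" in the lower-right corner.

A dark label reading "SAMPLE" appears in the lower-right corner.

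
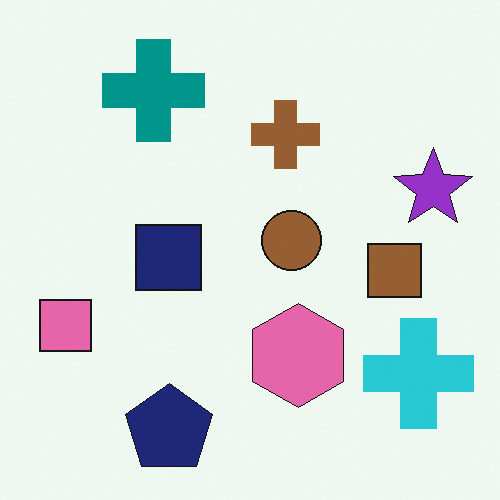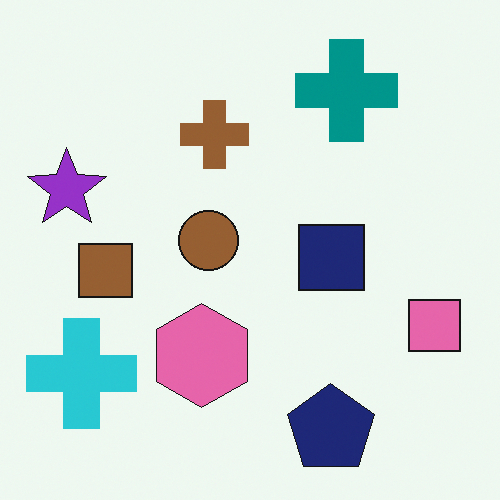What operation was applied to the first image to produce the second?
The image was flipped horizontally (left ↔ right).

The pink square is in the left of the first image and the right of the second — shapes on opposite sides of the vertical midline have swapped in a mirror flip.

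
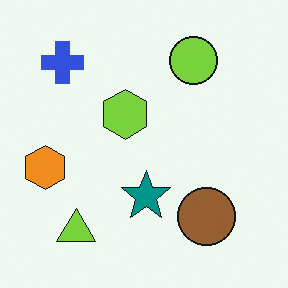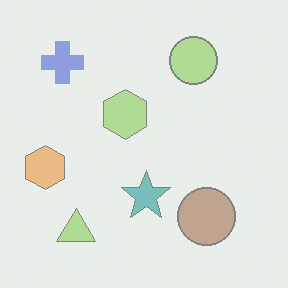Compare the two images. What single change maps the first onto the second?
The transformation is: given much lower contrast.

Tones are pushed toward mid-grey across the whole image — a global contrast change.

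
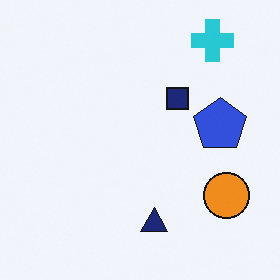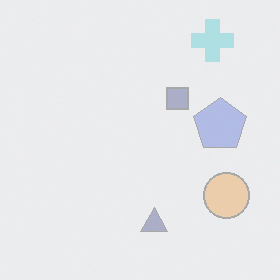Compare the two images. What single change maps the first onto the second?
The transformation is: washed out (contrast reduced).

Tones are pushed toward mid-grey across the whole image — a global contrast change.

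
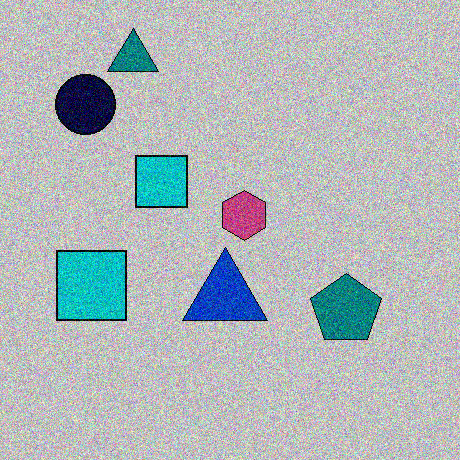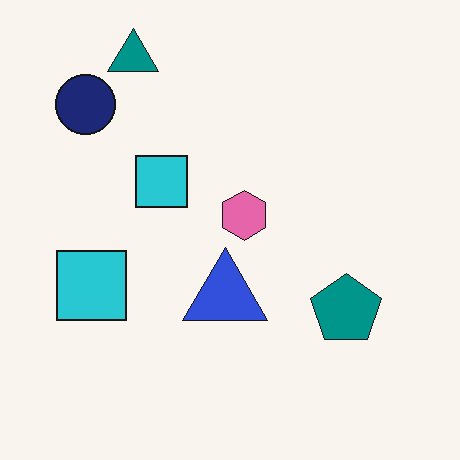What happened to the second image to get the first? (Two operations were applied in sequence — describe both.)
The image was aggressively posterized, then degraded with a thick layer of grain.

Each flat color has snapped to a coarser quantized level — most visibly, the near-white background has dropped to a flat grey. Random speckle covers the whole image, including the flat background.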